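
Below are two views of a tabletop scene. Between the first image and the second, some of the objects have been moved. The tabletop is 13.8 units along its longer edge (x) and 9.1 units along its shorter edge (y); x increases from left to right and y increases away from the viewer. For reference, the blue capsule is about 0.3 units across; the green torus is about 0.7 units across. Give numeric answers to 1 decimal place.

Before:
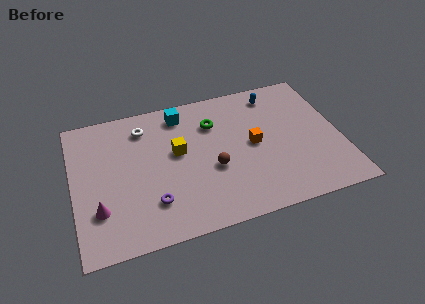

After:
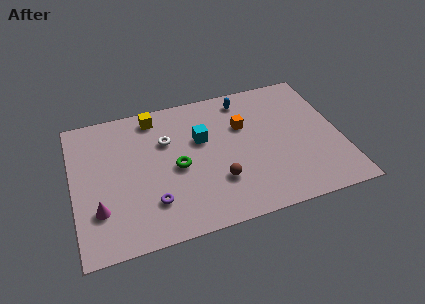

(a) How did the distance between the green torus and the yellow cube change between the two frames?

+1.4

The distance was about 2.4 in the first image and 3.8 in the second, so they moved 1.4 units further apart.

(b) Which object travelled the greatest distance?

the green torus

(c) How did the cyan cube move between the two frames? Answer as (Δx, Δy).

(0.9, -2.0)

The cyan cube started near (5.8, 7.7) and ended near (6.7, 5.7).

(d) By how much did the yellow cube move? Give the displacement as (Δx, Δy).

(-1.0, 2.7)

The yellow cube started near (5.4, 5.2) and ended near (4.4, 7.9).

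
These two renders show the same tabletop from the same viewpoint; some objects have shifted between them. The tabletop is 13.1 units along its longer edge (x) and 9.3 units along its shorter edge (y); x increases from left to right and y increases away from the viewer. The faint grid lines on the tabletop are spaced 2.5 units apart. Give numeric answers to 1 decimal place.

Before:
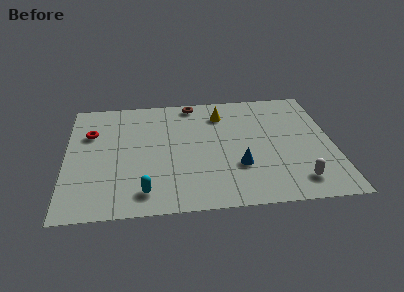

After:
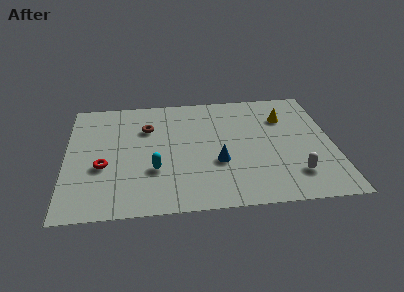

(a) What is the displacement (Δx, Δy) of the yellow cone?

(3.1, -0.6)

The yellow cone started near (7.7, 7.3) and ended near (10.8, 6.7).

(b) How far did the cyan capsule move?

1.7

The cyan capsule moved from about (3.8, 1.5) to (4.3, 3.1), a distance of √(0.5² + 1.6²) ≈ 1.7.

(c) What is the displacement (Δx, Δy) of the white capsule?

(-0.1, 0.5)

From the two frames, the white capsule sits at roughly (11.2, 1.6) before and (11.1, 2.1) after.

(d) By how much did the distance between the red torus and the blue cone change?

-2.3

Before: roughly 7.9 units apart; after: 5.6. That's 2.3 units closer together.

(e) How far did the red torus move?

2.8

The red torus moved from about (1.2, 6.3) to (1.8, 3.6), a distance of √(0.6² + 2.7²) ≈ 2.8.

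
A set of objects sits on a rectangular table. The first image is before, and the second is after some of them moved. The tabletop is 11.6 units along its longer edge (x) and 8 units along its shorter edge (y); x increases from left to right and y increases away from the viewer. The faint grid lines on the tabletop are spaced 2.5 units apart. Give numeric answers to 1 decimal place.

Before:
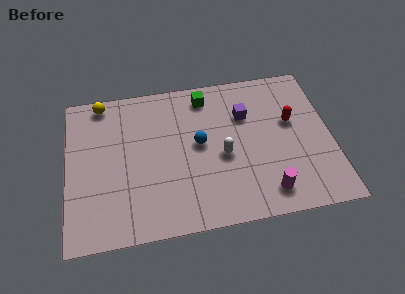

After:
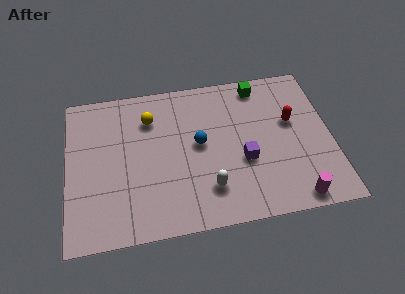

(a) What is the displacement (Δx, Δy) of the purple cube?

(-0.2, -2.4)

The purple cube started near (7.9, 5.5) and ended near (7.7, 3.1).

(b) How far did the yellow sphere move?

2.4

The yellow sphere moved from about (1.6, 7.2) to (3.7, 6.0), a distance of √(2.1² + 1.2²) ≈ 2.4.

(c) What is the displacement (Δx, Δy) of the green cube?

(2.4, 0.2)

From the two frames, the green cube sits at roughly (6.2, 6.8) before and (8.6, 7.0) after.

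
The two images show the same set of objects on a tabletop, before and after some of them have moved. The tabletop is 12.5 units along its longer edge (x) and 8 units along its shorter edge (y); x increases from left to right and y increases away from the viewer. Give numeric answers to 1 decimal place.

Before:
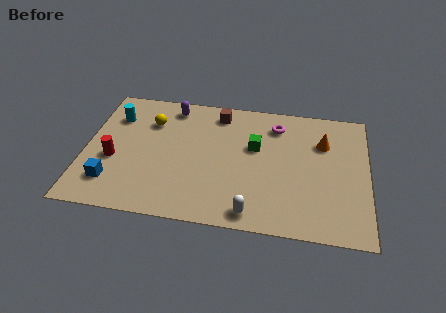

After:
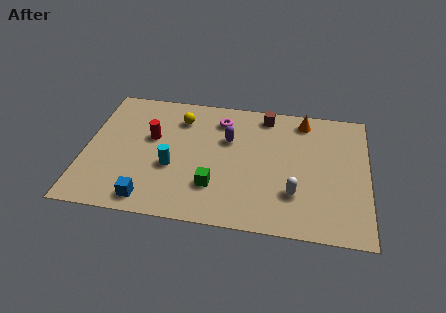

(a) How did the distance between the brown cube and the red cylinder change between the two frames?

-0.3

They were about 5.8 units apart before and 5.5 after — 0.3 units closer together.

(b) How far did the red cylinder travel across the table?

2.3

From (1.3, 3.2) to (2.9, 4.8), the red cylinder covered √(1.6² + 1.6²) ≈ 2.3 units.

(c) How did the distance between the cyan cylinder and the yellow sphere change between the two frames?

+1.5

Before: roughly 1.6 units apart; after: 3.1. That's 1.5 units further apart.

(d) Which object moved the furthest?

the cyan cylinder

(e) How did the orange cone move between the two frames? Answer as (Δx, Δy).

(-0.9, 1.3)

The orange cone was at about (10.5, 5.6) and moved to about (9.6, 6.9).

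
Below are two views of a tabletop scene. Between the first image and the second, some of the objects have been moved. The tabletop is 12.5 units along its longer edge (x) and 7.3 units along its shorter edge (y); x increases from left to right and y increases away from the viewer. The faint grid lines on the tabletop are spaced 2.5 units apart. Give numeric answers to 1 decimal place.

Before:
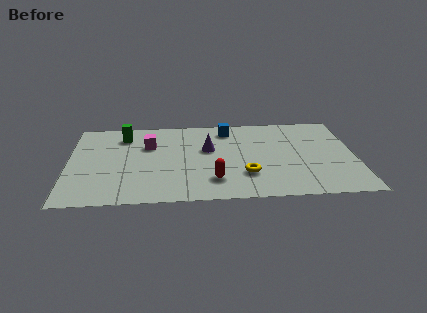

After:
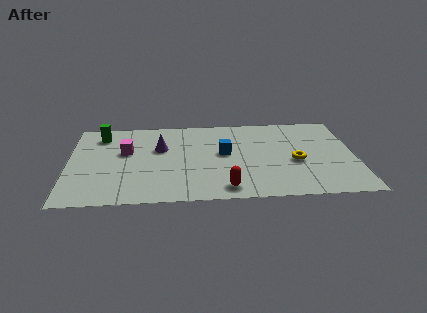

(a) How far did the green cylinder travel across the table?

1.0

From (2.4, 5.8) to (1.4, 5.9), the green cylinder covered √(1.0² + 0.1²) ≈ 1.0 units.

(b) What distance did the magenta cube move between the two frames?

1.1

The magenta cube moved from about (3.5, 4.9) to (2.5, 4.4), a distance of √(1.0² + 0.5²) ≈ 1.1.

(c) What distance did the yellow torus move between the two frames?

2.4

The yellow torus moved from about (7.7, 2.1) to (9.9, 3.1), a distance of √(2.2² + 1.0²) ≈ 2.4.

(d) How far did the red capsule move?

0.9

From (6.3, 1.7) to (6.8, 1.0), the red capsule covered √(0.5² + 0.7²) ≈ 0.9 units.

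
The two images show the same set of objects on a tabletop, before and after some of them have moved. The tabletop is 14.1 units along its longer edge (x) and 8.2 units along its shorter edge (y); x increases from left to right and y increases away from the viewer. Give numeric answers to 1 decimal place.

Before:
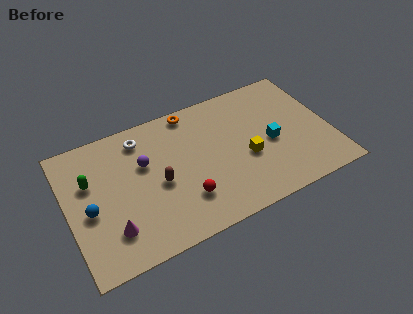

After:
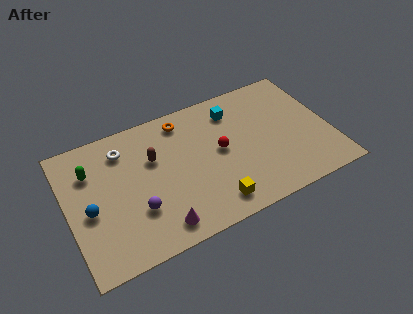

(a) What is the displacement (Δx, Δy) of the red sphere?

(2.2, 2.1)

From the two frames, the red sphere sits at roughly (6.0, 2.2) before and (8.2, 4.3) after.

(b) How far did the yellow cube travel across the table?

2.9

The yellow cube was near (9.5, 3.3) before and (7.4, 1.3) after, so it travelled √(2.1² + 2.0²) ≈ 2.9 units.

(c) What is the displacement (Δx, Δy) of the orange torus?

(-0.5, -0.4)

From the two frames, the orange torus sits at roughly (7.0, 7.4) before and (6.5, 7.0) after.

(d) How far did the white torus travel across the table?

1.0

The white torus was near (4.2, 6.8) before and (3.2, 6.5) after, so it travelled √(1.0² + 0.3²) ≈ 1.0 units.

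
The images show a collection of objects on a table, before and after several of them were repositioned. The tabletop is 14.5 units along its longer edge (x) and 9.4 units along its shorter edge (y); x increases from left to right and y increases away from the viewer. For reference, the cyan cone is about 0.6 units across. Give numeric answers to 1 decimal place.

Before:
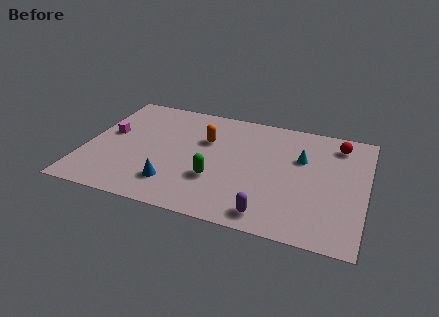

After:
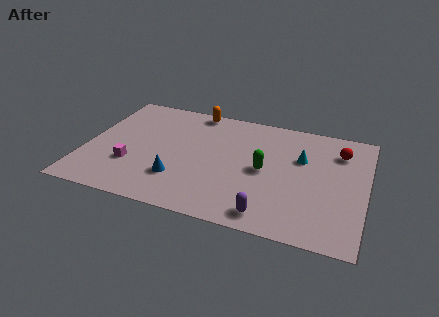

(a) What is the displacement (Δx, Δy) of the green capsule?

(2.4, 1.5)

The green capsule started near (6.9, 3.1) and ended near (9.3, 4.6).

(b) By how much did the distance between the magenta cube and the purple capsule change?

-2.1

Before: roughly 9.6 units apart; after: 7.5. That's 2.1 units closer together.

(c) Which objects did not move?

the purple capsule and the cyan cone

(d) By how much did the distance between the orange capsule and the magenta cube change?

+1.2

They were about 5.1 units apart before and 6.3 after — 1.2 units further apart.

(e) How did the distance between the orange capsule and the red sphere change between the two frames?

+0.8

The distance was about 7.0 in the first image and 7.8 in the second, so they moved 0.8 units further apart.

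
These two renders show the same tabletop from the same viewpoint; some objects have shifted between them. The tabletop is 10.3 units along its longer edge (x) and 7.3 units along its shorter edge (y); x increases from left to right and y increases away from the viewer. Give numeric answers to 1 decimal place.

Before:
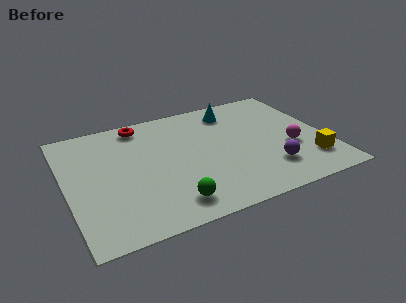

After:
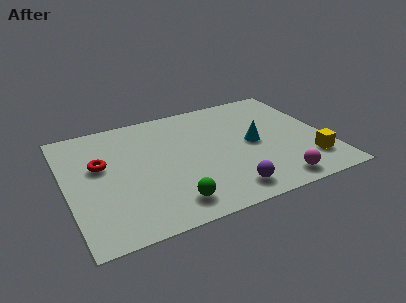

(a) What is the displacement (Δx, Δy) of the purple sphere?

(-1.8, -0.7)

The purple sphere started near (7.8, 1.8) and ended near (6.0, 1.1).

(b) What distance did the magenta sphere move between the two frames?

2.1

The magenta sphere moved from about (8.8, 2.8) to (7.9, 0.9), a distance of √(0.9² + 1.9²) ≈ 2.1.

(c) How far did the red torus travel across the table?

2.7

The red torus moved from about (3.2, 6.4) to (1.4, 4.4), a distance of √(1.8² + 2.0²) ≈ 2.7.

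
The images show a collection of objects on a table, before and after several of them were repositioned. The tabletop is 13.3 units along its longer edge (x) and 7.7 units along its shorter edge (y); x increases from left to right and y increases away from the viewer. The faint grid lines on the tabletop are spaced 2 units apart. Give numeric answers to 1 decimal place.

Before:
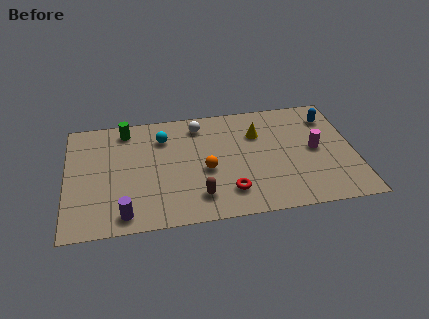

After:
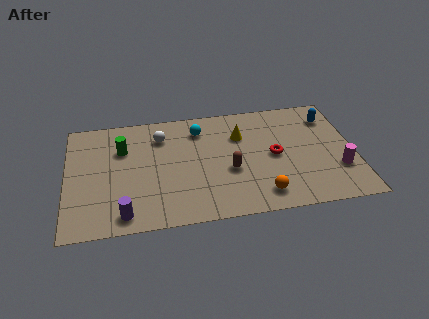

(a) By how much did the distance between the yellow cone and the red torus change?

-1.8

Before: roughly 4.0 units apart; after: 2.2. That's 1.8 units closer together.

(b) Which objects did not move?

the blue capsule and the purple cylinder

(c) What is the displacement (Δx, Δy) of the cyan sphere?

(1.7, 0.3)

The cyan sphere started near (4.5, 5.8) and ended near (6.2, 6.1).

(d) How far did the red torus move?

3.0

The red torus was near (7.4, 1.7) before and (9.6, 3.8) after, so it travelled √(2.2² + 2.1²) ≈ 3.0 units.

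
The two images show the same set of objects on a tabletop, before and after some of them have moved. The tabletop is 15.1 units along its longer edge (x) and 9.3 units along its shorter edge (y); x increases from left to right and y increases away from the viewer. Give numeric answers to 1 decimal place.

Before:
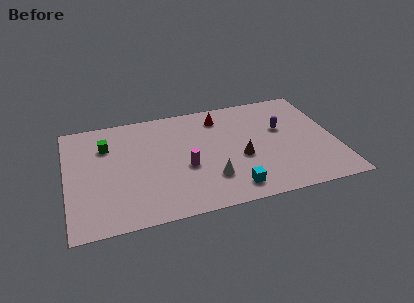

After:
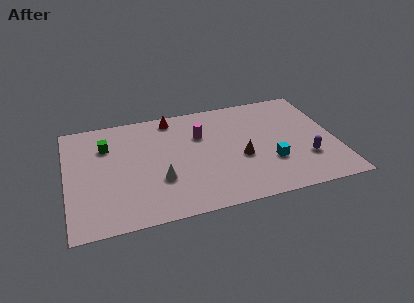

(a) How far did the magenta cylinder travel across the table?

2.7

From (6.6, 3.8) to (7.6, 6.3), the magenta cylinder covered √(1.0² + 2.5²) ≈ 2.7 units.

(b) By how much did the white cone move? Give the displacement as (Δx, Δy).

(-2.8, 0.6)

From the two frames, the white cone sits at roughly (7.9, 2.5) before and (5.1, 3.1) after.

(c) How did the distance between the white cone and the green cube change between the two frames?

-2.4

They were about 7.0 units apart before and 4.6 after — 2.4 units closer together.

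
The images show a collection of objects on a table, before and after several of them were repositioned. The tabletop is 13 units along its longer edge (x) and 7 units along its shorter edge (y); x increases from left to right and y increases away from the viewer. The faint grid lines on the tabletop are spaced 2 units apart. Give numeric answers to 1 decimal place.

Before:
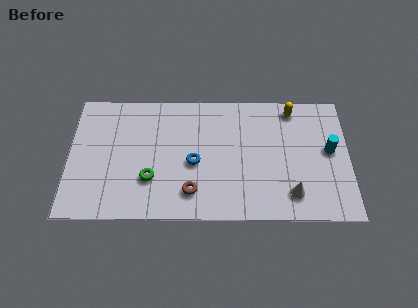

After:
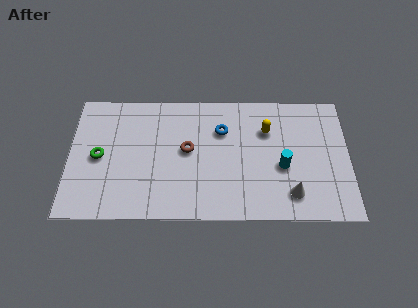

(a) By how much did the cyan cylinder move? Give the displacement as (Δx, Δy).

(-2.2, -0.9)

The cyan cylinder was at about (12.1, 3.8) and moved to about (9.9, 2.9).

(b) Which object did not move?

the white cone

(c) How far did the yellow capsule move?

1.7

The yellow capsule moved from about (10.4, 6.1) to (9.2, 4.9), a distance of √(1.2² + 1.2²) ≈ 1.7.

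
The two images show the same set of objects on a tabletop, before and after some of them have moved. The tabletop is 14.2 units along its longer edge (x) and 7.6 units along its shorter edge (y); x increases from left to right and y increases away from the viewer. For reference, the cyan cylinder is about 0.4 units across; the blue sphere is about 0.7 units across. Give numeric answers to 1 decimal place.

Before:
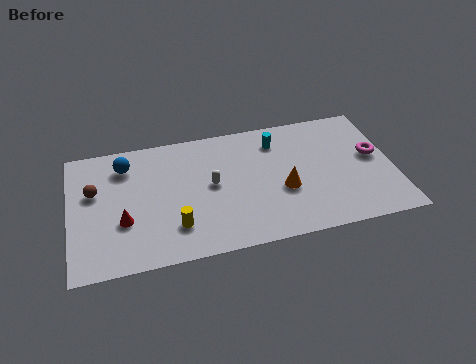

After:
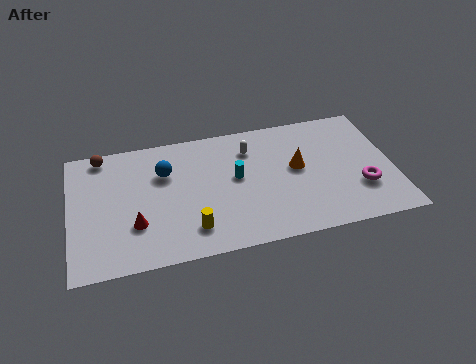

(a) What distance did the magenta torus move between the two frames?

1.9

The magenta torus moved from about (13.4, 4.2) to (12.7, 2.4), a distance of √(0.7² + 1.8²) ≈ 1.9.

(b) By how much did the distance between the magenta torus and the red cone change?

-1.3

The distance was about 11.2 in the first image and 9.9 in the second, so they moved 1.3 units closer together.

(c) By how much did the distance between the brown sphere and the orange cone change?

+0.5

The distance was about 8.4 in the first image and 8.9 in the second, so they moved 0.5 units further apart.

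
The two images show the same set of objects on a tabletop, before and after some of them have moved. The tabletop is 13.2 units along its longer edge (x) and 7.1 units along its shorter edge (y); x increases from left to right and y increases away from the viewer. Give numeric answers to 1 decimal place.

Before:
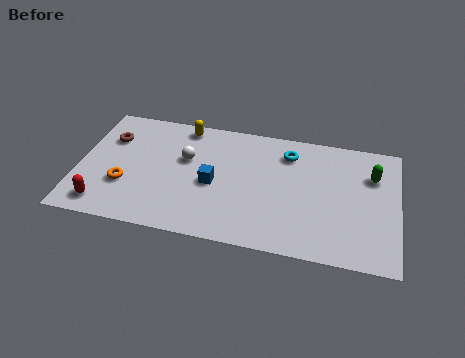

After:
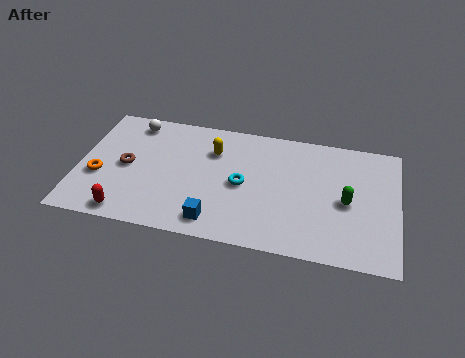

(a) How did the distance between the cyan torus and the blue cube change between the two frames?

-1.3

The distance was about 3.8 in the first image and 2.5 in the second, so they moved 1.3 units closer together.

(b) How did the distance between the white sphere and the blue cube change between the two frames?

+4.5

Before: roughly 1.7 units apart; after: 6.2. That's 4.5 units further apart.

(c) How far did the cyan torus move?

2.8

The cyan torus was near (8.6, 5.6) before and (6.8, 3.4) after, so it travelled √(1.8² + 2.2²) ≈ 2.8 units.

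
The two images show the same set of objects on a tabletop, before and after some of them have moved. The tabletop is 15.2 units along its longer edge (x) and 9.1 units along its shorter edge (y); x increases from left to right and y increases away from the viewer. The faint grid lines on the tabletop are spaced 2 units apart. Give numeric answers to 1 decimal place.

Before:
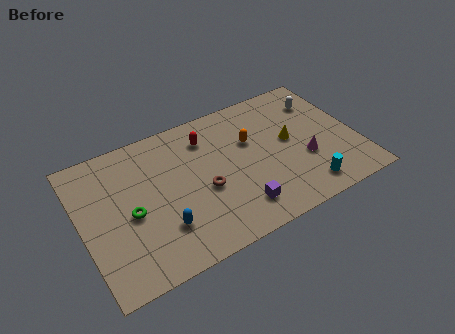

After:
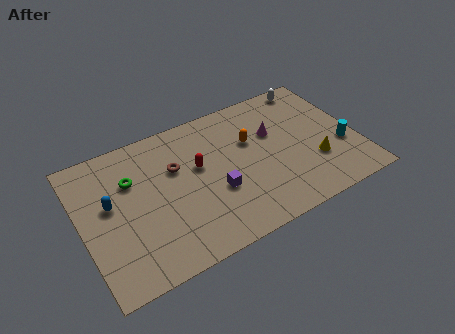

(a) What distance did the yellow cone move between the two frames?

2.3

The yellow cone moved from about (11.6, 4.9) to (12.7, 2.9), a distance of √(1.1² + 2.0²) ≈ 2.3.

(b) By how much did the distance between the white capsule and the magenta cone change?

-0.4

They were about 3.9 units apart before and 3.5 after — 0.4 units closer together.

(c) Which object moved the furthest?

the blue capsule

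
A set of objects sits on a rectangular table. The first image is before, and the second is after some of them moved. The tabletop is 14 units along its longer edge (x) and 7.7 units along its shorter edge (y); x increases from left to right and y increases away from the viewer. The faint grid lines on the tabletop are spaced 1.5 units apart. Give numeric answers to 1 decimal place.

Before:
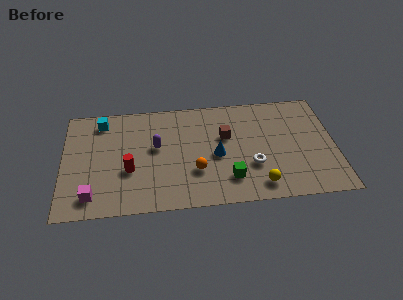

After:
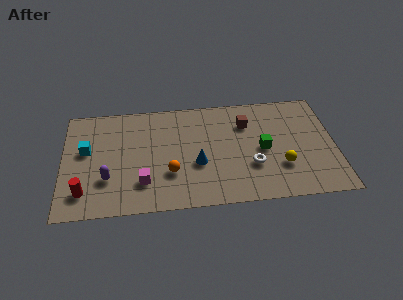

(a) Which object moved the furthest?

the purple capsule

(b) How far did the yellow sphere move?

1.7

From (10.0, 1.2) to (11.2, 2.4), the yellow sphere covered √(1.2² + 1.2²) ≈ 1.7 units.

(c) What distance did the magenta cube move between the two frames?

2.7

The magenta cube moved from about (1.5, 1.3) to (4.1, 2.0), a distance of √(2.6² + 0.7²) ≈ 2.7.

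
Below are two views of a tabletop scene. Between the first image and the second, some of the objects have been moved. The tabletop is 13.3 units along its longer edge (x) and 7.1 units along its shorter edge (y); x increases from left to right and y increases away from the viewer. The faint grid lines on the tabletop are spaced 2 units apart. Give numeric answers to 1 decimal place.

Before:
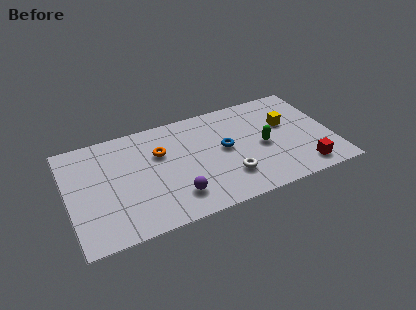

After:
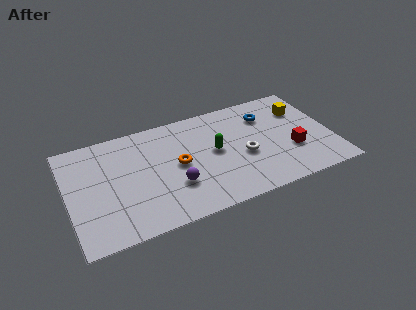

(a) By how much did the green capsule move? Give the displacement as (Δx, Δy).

(-2.4, 0.5)

The green capsule started near (9.8, 3.3) and ended near (7.4, 3.8).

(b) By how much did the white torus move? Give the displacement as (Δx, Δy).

(0.9, 1.1)

From the two frames, the white torus sits at roughly (7.9, 1.9) before and (8.8, 3.0) after.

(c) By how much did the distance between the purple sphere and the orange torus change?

-1.8

The distance was about 3.1 in the first image and 1.3 in the second, so they moved 1.8 units closer together.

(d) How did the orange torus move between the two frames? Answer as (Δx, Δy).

(0.8, -1.1)

From the two frames, the orange torus sits at roughly (4.7, 4.7) before and (5.5, 3.6) after.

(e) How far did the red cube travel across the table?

1.5

The red cube moved from about (11.6, 1.1) to (11.2, 2.5), a distance of √(0.4² + 1.4²) ≈ 1.5.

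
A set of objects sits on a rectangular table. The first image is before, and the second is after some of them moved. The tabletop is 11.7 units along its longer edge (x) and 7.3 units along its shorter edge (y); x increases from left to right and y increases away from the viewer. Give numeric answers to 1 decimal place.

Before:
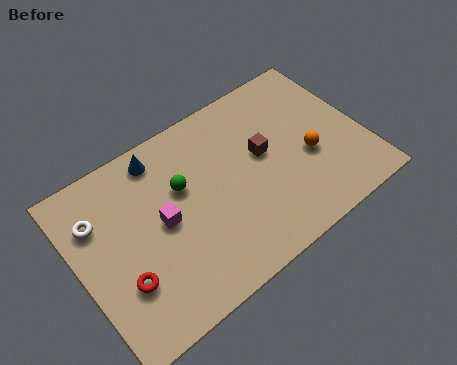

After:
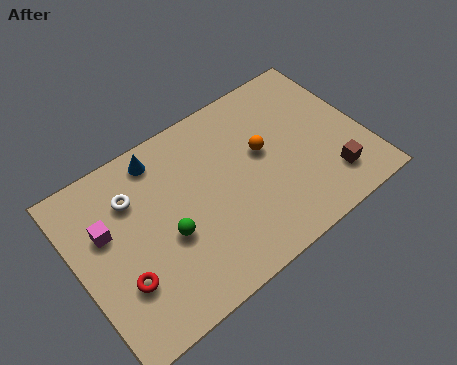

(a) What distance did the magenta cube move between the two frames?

2.3

The magenta cube was near (3.4, 3.7) before and (1.3, 4.6) after, so it travelled √(2.1² + 0.9²) ≈ 2.3 units.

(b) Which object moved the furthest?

the brown cube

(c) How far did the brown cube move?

3.4

The brown cube moved from about (7.7, 4.1) to (10.0, 1.6), a distance of √(2.3² + 2.5²) ≈ 3.4.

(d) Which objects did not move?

the blue cone and the red torus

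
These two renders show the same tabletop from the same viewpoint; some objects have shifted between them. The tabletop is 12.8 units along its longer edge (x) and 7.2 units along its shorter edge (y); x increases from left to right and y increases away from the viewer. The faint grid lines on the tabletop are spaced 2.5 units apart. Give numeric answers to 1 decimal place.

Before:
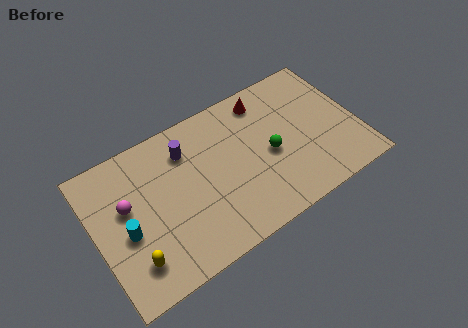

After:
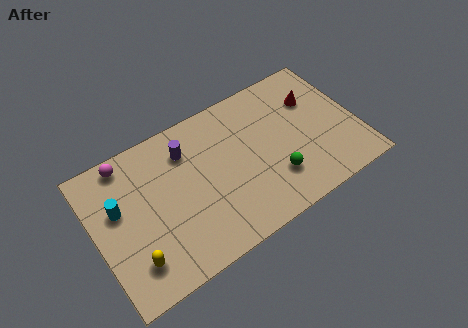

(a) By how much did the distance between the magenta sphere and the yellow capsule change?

+2.1

Before: roughly 2.7 units apart; after: 4.8. That's 2.1 units further apart.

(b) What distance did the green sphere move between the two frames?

1.3

The green sphere moved from about (8.5, 3.3) to (8.5, 2.0), a distance of √(0.0² + 1.3²) ≈ 1.3.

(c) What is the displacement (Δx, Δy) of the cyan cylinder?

(-0.2, 1.3)

The cyan cylinder started near (1.4, 3.1) and ended near (1.2, 4.4).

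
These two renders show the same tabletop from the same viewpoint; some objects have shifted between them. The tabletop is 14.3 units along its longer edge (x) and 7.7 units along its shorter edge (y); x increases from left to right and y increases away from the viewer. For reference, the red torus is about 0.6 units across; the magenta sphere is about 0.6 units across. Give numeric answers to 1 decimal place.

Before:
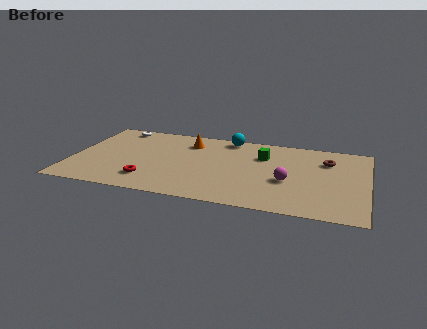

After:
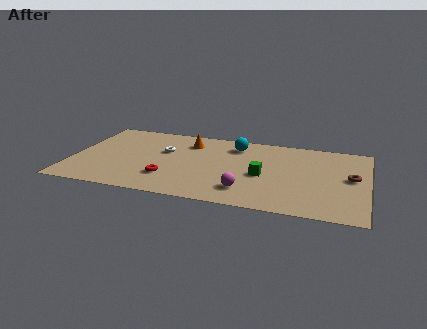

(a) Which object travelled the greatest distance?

the white torus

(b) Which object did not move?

the orange cone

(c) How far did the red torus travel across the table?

1.0

From (3.9, 1.7) to (4.8, 2.1), the red torus covered √(0.9² + 0.4²) ≈ 1.0 units.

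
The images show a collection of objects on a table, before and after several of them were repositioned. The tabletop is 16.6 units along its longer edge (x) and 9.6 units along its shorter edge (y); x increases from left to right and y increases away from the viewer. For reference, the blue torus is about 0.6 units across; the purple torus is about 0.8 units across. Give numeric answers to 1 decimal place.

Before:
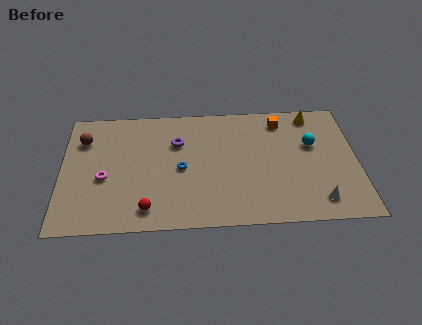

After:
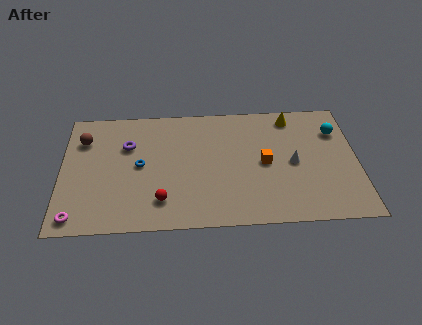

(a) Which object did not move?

the brown sphere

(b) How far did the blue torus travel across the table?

2.3

From (6.7, 4.5) to (4.4, 4.9), the blue torus covered √(2.3² + 0.4²) ≈ 2.3 units.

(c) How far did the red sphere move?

1.0

The red sphere moved from about (4.8, 1.5) to (5.6, 2.1), a distance of √(0.8² + 0.6²) ≈ 1.0.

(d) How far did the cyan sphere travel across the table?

1.7

From (14.1, 6.0) to (15.5, 7.0), the cyan sphere covered √(1.4² + 1.0²) ≈ 1.7 units.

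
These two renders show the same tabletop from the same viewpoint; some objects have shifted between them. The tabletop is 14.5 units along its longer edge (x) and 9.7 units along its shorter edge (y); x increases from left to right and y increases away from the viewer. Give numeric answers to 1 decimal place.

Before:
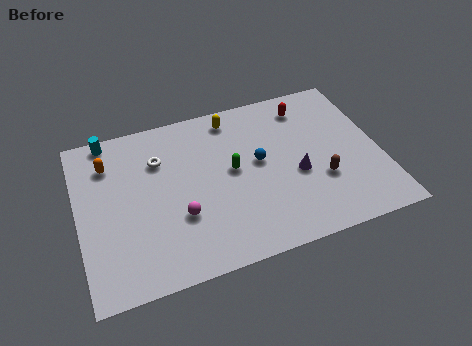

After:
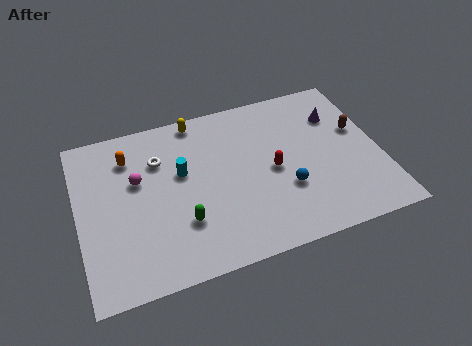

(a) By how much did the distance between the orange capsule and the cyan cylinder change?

+1.4

They were about 1.5 units apart before and 2.9 after — 1.4 units further apart.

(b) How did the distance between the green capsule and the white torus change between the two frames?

+0.3

The distance was about 3.8 in the first image and 4.1 in the second, so they moved 0.3 units further apart.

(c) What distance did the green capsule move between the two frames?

3.5

From (7.4, 5.2) to (4.8, 2.9), the green capsule covered √(2.6² + 2.3²) ≈ 3.5 units.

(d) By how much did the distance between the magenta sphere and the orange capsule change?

-3.6

They were about 5.1 units apart before and 1.5 after — 3.6 units closer together.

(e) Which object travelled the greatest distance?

the cyan cylinder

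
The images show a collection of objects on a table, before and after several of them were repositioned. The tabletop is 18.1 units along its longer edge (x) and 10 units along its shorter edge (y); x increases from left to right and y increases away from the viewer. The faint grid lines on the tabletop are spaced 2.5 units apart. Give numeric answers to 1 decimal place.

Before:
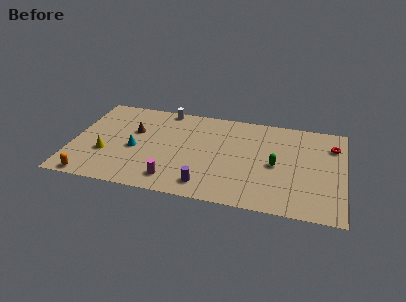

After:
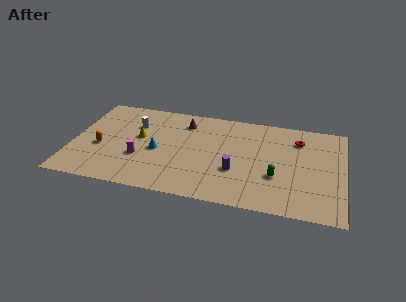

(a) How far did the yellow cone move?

3.0

The yellow cone moved from about (2.3, 3.5) to (4.4, 5.7), a distance of √(2.1² + 2.2²) ≈ 3.0.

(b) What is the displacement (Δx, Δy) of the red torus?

(-2.3, 0.2)

The red torus was at about (17.3, 7.5) and moved to about (15.0, 7.7).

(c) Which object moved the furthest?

the brown cone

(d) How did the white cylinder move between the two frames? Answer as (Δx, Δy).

(-1.9, -2.2)

From the two frames, the white cylinder sits at roughly (5.9, 9.2) before and (4.0, 7.0) after.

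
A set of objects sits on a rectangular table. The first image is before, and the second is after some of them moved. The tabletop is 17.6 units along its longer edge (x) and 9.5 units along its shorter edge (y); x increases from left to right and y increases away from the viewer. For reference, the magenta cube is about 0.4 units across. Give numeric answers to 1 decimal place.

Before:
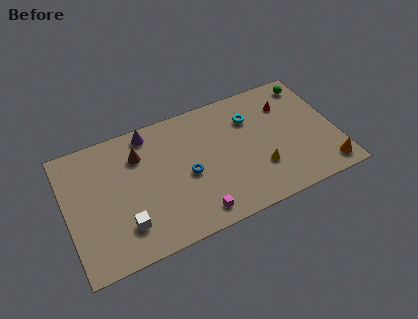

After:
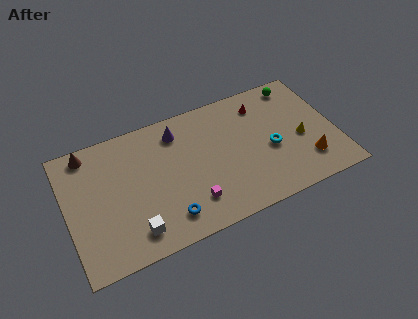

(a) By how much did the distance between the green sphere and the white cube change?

-0.8

Before: roughly 14.1 units apart; after: 13.3. That's 0.8 units closer together.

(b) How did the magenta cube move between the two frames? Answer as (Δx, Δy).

(-0.2, 0.9)

The magenta cube was at about (8.0, 1.3) and moved to about (7.8, 2.2).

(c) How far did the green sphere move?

0.8

The green sphere moved from about (16.4, 8.1) to (15.6, 8.3), a distance of √(0.8² + 0.2²) ≈ 0.8.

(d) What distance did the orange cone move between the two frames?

1.5

The orange cone moved from about (16.6, 1.3) to (15.5, 2.3), a distance of √(1.1² + 1.0²) ≈ 1.5.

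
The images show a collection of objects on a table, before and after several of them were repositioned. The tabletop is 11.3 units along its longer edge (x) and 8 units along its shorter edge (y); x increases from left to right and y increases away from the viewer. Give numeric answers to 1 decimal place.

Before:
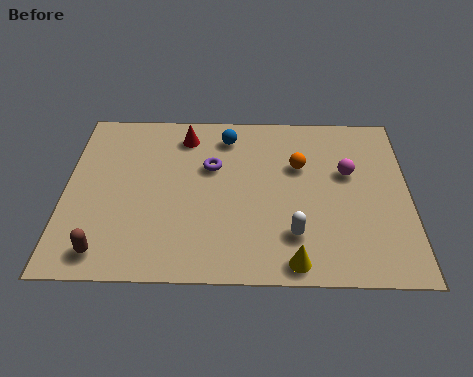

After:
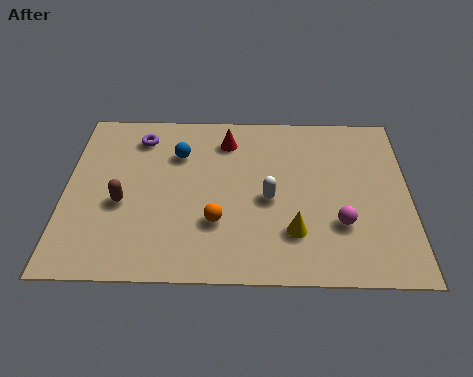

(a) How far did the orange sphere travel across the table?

3.8

The orange sphere was near (7.7, 5.2) before and (5.0, 2.5) after, so it travelled √(2.7² + 2.7²) ≈ 3.8 units.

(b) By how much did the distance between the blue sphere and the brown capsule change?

-3.7

The distance was about 6.7 in the first image and 3.0 in the second, so they moved 3.7 units closer together.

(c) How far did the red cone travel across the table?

1.4

The red cone moved from about (3.9, 6.6) to (5.3, 6.4), a distance of √(1.4² + 0.2²) ≈ 1.4.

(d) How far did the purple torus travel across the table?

2.8

From (4.8, 5.1) to (2.4, 6.5), the purple torus covered √(2.4² + 1.4²) ≈ 2.8 units.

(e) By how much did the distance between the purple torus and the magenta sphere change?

+3.2

They were about 4.5 units apart before and 7.7 after — 3.2 units further apart.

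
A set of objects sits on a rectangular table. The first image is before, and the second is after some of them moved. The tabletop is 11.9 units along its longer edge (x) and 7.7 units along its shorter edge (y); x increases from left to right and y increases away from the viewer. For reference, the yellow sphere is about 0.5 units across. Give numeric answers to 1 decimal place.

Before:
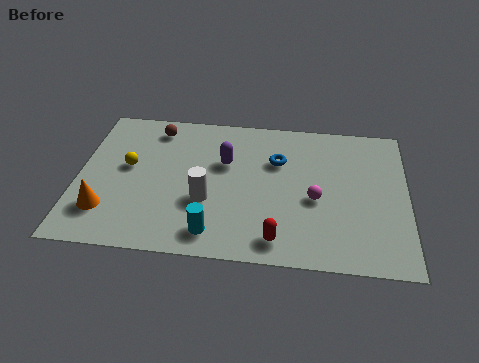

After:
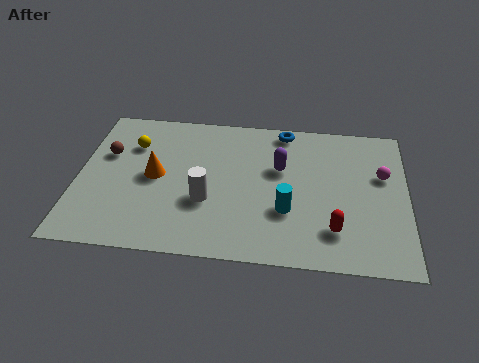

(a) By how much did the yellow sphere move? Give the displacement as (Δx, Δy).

(0.1, 1.2)

The yellow sphere started near (1.8, 4.3) and ended near (1.9, 5.5).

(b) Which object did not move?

the white cylinder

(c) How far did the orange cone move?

2.6

The orange cone was near (1.1, 1.9) before and (2.8, 3.9) after, so it travelled √(1.7² + 2.0²) ≈ 2.6 units.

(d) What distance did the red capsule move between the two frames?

2.1

The red capsule moved from about (7.3, 1.1) to (9.3, 1.8), a distance of √(2.0² + 0.7²) ≈ 2.1.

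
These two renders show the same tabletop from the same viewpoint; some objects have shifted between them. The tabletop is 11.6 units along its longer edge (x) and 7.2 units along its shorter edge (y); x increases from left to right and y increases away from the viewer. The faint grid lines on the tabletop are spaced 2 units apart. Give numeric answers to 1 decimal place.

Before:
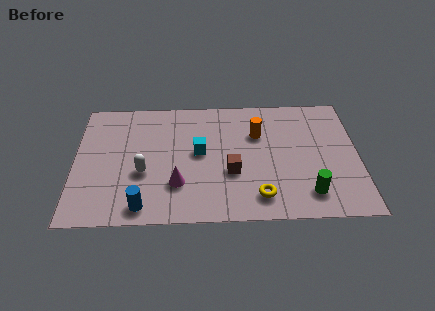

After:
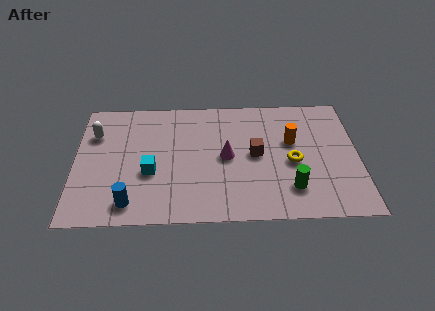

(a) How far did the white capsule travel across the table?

3.0

The white capsule was near (2.8, 2.8) before and (0.8, 5.1) after, so it travelled √(2.0² + 2.3²) ≈ 3.0 units.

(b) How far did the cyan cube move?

2.3

The cyan cube moved from about (5.1, 3.9) to (3.1, 2.8), a distance of √(2.0² + 1.1²) ≈ 2.3.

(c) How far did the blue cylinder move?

0.5

The blue cylinder moved from about (2.8, 0.9) to (2.3, 1.1), a distance of √(0.5² + 0.2²) ≈ 0.5.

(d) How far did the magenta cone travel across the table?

2.5

From (4.2, 2.1) to (6.2, 3.6), the magenta cone covered √(2.0² + 1.5²) ≈ 2.5 units.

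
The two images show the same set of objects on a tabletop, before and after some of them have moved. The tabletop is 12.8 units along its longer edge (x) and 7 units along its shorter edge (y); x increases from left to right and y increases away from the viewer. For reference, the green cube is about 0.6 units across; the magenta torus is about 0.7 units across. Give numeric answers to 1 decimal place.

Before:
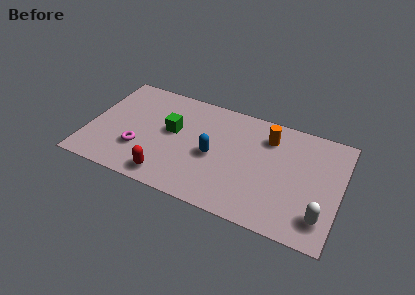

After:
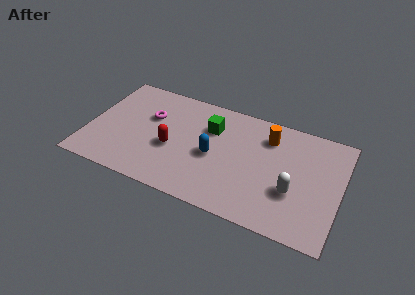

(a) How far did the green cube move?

2.1

The green cube moved from about (4.2, 4.0) to (6.1, 4.9), a distance of √(1.9² + 0.9²) ≈ 2.1.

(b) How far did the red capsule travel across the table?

1.9

The red capsule was near (4.3, 1.0) before and (4.3, 2.9) after, so it travelled √(0.0² + 1.9²) ≈ 1.9 units.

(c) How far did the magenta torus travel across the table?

2.3

The magenta torus was near (2.7, 2.2) before and (3.0, 4.5) after, so it travelled √(0.3² + 2.3²) ≈ 2.3 units.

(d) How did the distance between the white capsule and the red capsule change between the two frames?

-1.5

The distance was about 7.7 in the first image and 6.2 in the second, so they moved 1.5 units closer together.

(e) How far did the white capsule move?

1.8

The white capsule was near (12.0, 1.5) before and (10.5, 2.5) after, so it travelled √(1.5² + 1.0²) ≈ 1.8 units.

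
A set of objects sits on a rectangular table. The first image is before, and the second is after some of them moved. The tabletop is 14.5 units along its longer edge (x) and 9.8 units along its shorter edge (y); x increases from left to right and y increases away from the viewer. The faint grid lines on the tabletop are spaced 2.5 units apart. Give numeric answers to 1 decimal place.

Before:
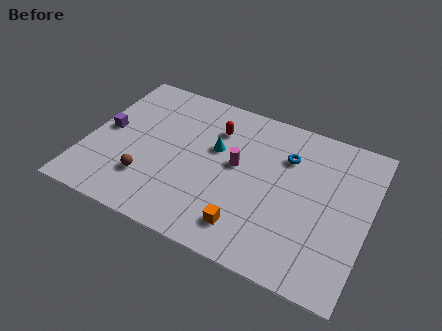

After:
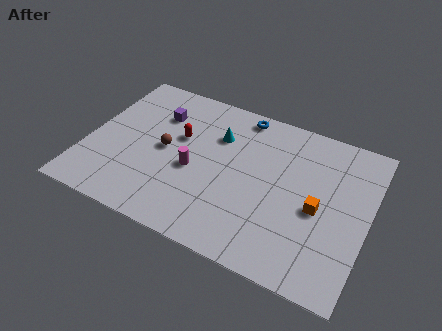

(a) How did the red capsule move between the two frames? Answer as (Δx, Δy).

(-1.7, -1.3)

The red capsule was at about (6.3, 7.3) and moved to about (4.6, 6.0).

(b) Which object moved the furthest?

the orange cube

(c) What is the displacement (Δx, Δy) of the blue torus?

(-2.6, 1.8)

From the two frames, the blue torus sits at roughly (10.1, 7.0) before and (7.5, 8.8) after.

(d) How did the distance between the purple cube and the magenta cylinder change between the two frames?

-3.1

They were about 6.8 units apart before and 3.7 after — 3.1 units closer together.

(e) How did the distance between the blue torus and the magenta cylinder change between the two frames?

+2.1

Before: roughly 2.9 units apart; after: 5.0. That's 2.1 units further apart.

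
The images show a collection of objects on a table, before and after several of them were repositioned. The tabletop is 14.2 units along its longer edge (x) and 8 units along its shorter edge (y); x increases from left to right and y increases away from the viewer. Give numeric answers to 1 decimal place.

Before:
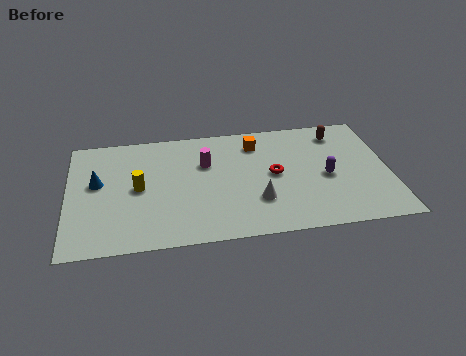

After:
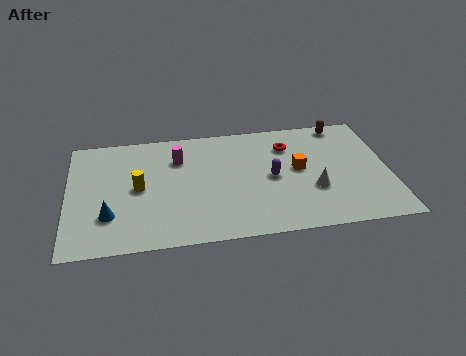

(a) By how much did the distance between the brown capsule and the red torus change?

-1.1

They were about 3.9 units apart before and 2.8 after — 1.1 units closer together.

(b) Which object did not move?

the yellow cylinder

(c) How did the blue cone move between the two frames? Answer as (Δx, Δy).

(0.5, -2.3)

From the two frames, the blue cone sits at roughly (1.3, 4.6) before and (1.8, 2.3) after.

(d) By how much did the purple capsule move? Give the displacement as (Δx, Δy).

(-2.4, 0.3)

The purple capsule was at about (11.4, 3.6) and moved to about (9.0, 3.9).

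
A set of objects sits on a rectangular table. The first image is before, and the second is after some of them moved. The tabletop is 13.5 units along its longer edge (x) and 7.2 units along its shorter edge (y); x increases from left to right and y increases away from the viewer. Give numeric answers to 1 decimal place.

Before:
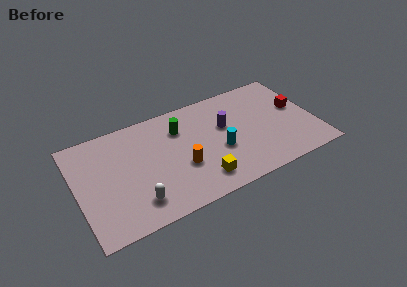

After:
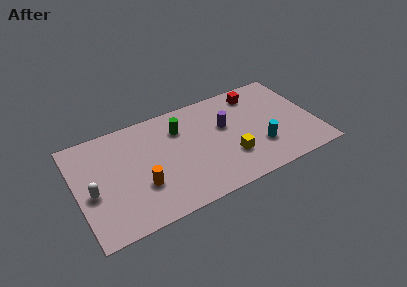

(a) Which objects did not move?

the purple cylinder and the green cylinder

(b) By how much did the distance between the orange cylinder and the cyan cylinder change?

+4.5

They were about 2.2 units apart before and 6.7 after — 4.5 units further apart.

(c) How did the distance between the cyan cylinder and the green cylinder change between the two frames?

+2.1

They were about 3.1 units apart before and 5.2 after — 2.1 units further apart.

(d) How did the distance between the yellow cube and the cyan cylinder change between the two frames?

-0.3

The distance was about 2.0 in the first image and 1.7 in the second, so they moved 0.3 units closer together.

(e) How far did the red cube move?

2.8

The red cube was near (12.6, 4.1) before and (10.5, 6.0) after, so it travelled √(2.1² + 1.9²) ≈ 2.8 units.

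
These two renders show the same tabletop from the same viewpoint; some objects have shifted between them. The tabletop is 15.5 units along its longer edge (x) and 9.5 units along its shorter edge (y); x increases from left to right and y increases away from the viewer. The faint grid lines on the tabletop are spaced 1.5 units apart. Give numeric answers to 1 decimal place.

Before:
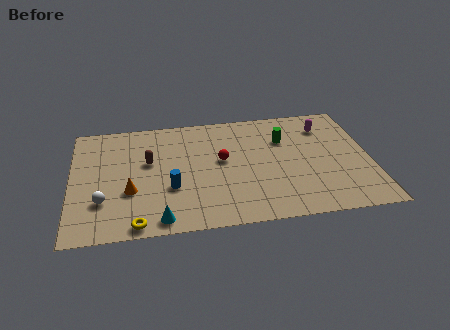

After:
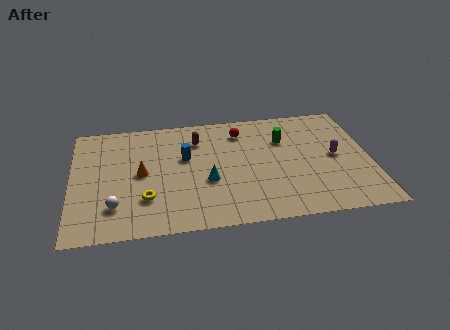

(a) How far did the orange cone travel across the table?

1.5

From (3.0, 3.4) to (3.6, 4.8), the orange cone covered √(0.6² + 1.4²) ≈ 1.5 units.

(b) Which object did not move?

the green cylinder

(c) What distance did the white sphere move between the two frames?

0.8

The white sphere moved from about (1.6, 2.8) to (2.2, 2.3), a distance of √(0.6² + 0.5²) ≈ 0.8.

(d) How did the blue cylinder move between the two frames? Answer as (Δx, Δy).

(0.8, 2.4)

From the two frames, the blue cylinder sits at roughly (5.1, 3.4) before and (5.9, 5.8) after.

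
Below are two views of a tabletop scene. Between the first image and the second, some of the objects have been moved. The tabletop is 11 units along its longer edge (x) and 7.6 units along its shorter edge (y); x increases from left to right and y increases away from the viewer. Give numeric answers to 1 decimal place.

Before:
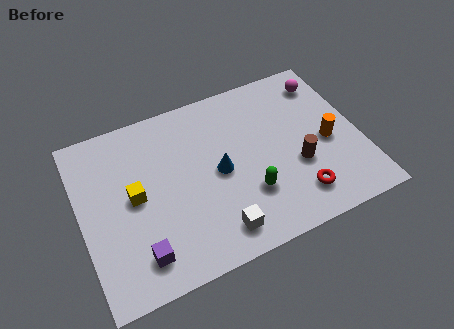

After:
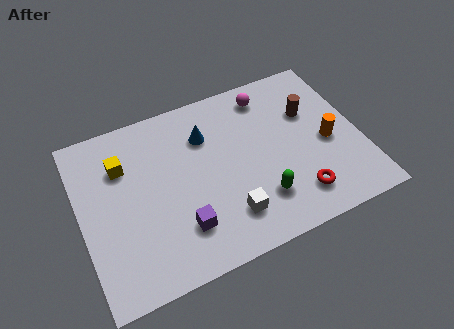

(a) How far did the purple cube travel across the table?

1.8

The purple cube was near (2.0, 1.4) before and (3.7, 1.9) after, so it travelled √(1.7² + 0.5²) ≈ 1.8 units.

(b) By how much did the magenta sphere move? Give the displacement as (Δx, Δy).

(-2.3, 0.2)

The magenta sphere was at about (10.0, 6.2) and moved to about (7.7, 6.4).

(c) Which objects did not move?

the red torus and the orange cylinder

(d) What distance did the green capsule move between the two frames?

0.6

The green capsule was near (6.4, 2.3) before and (6.8, 1.9) after, so it travelled √(0.4² + 0.4²) ≈ 0.6 units.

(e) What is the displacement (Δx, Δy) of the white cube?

(0.5, 0.5)

From the two frames, the white cube sits at roughly (5.0, 1.2) before and (5.5, 1.7) after.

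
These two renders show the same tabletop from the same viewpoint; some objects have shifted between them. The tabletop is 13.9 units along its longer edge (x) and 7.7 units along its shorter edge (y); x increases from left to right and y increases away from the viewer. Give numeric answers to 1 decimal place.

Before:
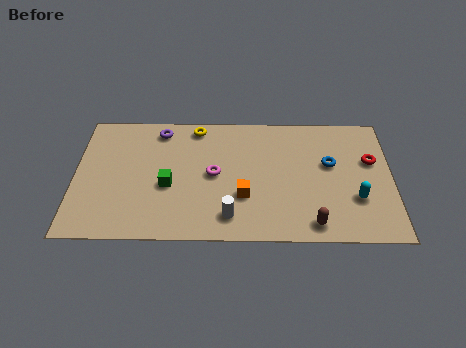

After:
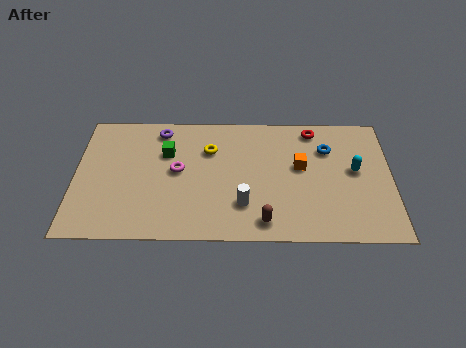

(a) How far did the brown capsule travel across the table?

2.1

The brown capsule moved from about (10.4, 1.0) to (8.3, 1.1), a distance of √(2.1² + 0.1²) ≈ 2.1.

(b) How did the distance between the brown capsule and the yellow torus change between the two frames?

-2.8

The distance was about 7.7 in the first image and 4.9 in the second, so they moved 2.8 units closer together.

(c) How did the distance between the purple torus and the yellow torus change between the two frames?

+0.9

The distance was about 1.6 in the first image and 2.5 in the second, so they moved 0.9 units further apart.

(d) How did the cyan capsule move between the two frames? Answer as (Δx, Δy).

(0.0, 1.7)

From the two frames, the cyan capsule sits at roughly (12.3, 2.5) before and (12.3, 4.2) after.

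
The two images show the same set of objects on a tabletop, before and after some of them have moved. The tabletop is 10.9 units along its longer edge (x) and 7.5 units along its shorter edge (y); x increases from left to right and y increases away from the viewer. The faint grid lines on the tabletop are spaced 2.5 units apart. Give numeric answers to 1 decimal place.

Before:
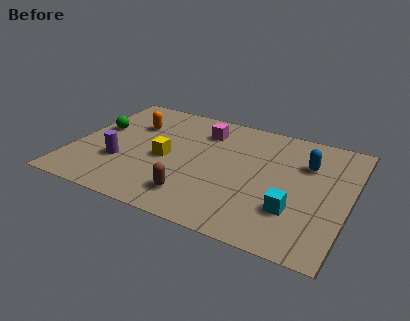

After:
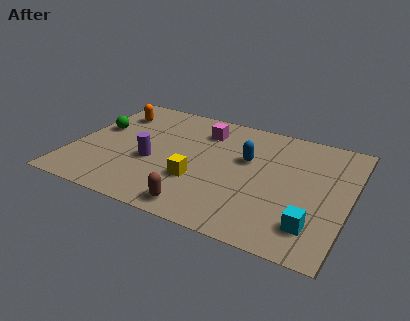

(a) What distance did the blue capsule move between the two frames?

2.4

The blue capsule moved from about (9.1, 5.2) to (6.8, 4.6), a distance of √(2.3² + 0.6²) ≈ 2.4.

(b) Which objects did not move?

the magenta cube and the green sphere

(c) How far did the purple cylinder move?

1.3

From (2.0, 2.5) to (3.2, 3.0), the purple cylinder covered √(1.2² + 0.5²) ≈ 1.3 units.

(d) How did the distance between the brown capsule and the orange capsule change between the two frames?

+1.6

The distance was about 4.8 in the first image and 6.4 in the second, so they moved 1.6 units further apart.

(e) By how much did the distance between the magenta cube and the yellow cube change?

+0.6

Before: roughly 2.7 units apart; after: 3.3. That's 0.6 units further apart.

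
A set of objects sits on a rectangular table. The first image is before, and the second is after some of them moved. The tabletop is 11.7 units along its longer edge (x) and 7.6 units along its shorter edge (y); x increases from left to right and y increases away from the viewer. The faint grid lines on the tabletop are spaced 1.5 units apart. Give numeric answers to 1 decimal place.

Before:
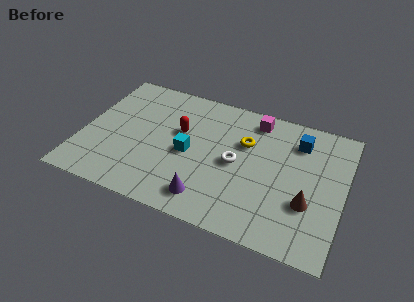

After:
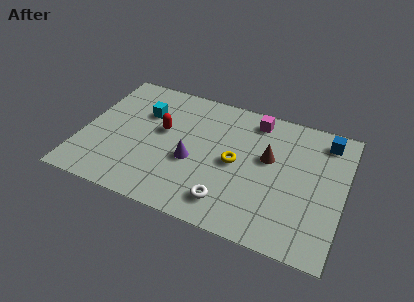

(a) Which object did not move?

the magenta cube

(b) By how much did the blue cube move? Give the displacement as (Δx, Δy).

(1.2, 0.5)

From the two frames, the blue cube sits at roughly (9.5, 5.9) before and (10.7, 6.4) after.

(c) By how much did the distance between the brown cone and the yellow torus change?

-2.2

The distance was about 3.8 in the first image and 1.6 in the second, so they moved 2.2 units closer together.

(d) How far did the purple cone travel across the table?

2.0

From (5.9, 1.3) to (5.0, 3.1), the purple cone covered √(0.9² + 1.8²) ≈ 2.0 units.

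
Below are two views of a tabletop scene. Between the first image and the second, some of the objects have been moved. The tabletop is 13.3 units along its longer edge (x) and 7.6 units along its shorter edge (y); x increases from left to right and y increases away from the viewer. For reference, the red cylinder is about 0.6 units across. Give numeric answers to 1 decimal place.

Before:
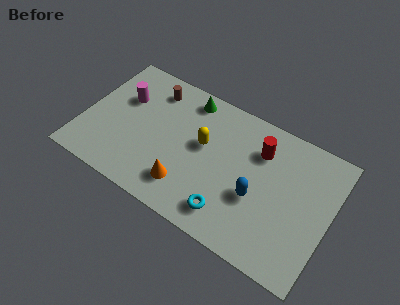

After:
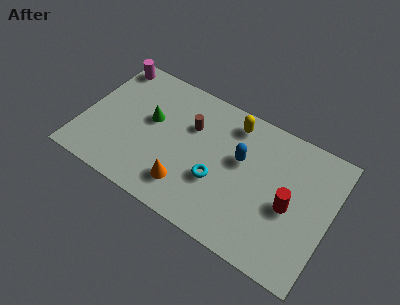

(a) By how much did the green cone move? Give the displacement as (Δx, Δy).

(-1.7, -2.2)

The green cone was at about (5.2, 6.6) and moved to about (3.5, 4.4).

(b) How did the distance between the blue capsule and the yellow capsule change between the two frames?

-1.5

They were about 3.4 units apart before and 1.9 after — 1.5 units closer together.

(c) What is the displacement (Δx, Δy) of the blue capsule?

(-1.1, 1.6)

From the two frames, the blue capsule sits at roughly (9.5, 3.0) before and (8.4, 4.6) after.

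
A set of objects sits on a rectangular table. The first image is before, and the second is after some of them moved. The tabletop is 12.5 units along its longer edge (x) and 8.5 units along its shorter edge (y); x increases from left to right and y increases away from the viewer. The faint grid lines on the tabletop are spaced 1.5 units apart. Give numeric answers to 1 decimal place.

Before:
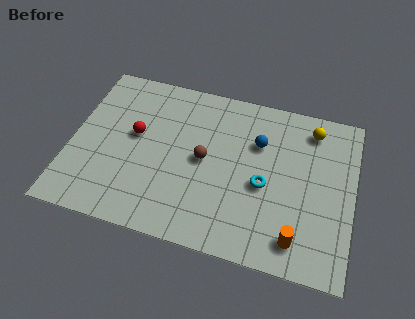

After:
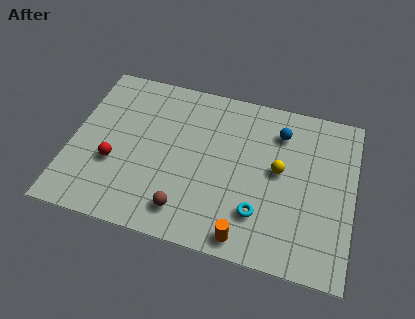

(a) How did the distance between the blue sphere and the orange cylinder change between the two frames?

+1.0

Before: roughly 4.8 units apart; after: 5.8. That's 1.0 units further apart.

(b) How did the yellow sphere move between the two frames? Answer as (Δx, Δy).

(-1.3, -2.5)

From the two frames, the yellow sphere sits at roughly (10.5, 7.1) before and (9.2, 4.6) after.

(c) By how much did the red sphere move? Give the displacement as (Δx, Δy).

(-0.8, -1.7)

The red sphere was at about (2.8, 4.8) and moved to about (2.0, 3.1).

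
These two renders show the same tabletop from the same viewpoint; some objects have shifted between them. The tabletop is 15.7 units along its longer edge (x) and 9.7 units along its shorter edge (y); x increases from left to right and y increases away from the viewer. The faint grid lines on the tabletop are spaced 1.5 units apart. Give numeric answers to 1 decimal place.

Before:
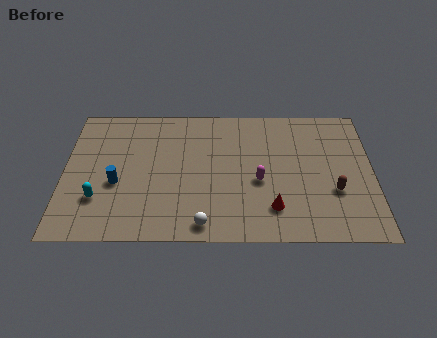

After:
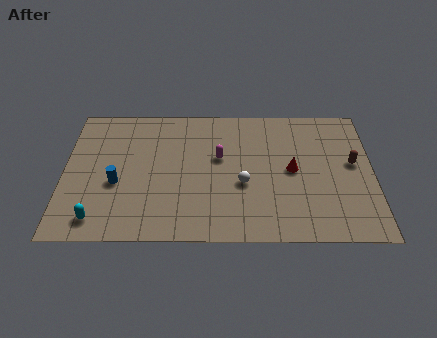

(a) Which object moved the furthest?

the white sphere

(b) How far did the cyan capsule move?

1.4

The cyan capsule was near (1.8, 2.8) before and (1.8, 1.4) after, so it travelled √(0.0² + 1.4²) ≈ 1.4 units.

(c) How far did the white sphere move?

3.4

From (7.1, 1.1) to (9.1, 3.9), the white sphere covered √(2.0² + 2.8²) ≈ 3.4 units.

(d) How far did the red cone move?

2.9

The red cone moved from about (10.6, 2.2) to (11.6, 4.9), a distance of √(1.0² + 2.7²) ≈ 2.9.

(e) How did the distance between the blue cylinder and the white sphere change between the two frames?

+1.2

Before: roughly 5.2 units apart; after: 6.4. That's 1.2 units further apart.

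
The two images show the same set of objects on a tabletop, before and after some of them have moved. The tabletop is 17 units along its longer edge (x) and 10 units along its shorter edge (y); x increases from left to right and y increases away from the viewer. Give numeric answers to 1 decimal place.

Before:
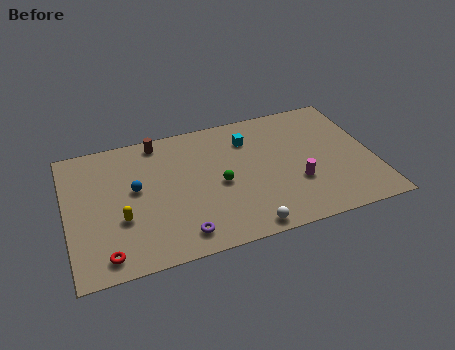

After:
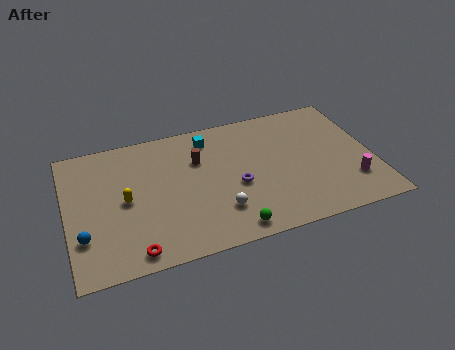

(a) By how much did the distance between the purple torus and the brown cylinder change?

-4.2

The distance was about 7.4 in the first image and 3.2 in the second, so they moved 4.2 units closer together.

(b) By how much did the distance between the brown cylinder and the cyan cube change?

-3.5

Before: roughly 5.2 units apart; after: 1.7. That's 3.5 units closer together.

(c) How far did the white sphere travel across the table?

2.1

The white sphere moved from about (9.5, 0.9) to (8.2, 2.6), a distance of √(1.3² + 1.7²) ≈ 2.1.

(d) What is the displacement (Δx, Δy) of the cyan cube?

(-2.2, 0.7)

The cyan cube started near (10.3, 7.6) and ended near (8.1, 8.3).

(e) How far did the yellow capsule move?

1.3

From (2.9, 3.6) to (3.2, 4.9), the yellow capsule covered √(0.3² + 1.3²) ≈ 1.3 units.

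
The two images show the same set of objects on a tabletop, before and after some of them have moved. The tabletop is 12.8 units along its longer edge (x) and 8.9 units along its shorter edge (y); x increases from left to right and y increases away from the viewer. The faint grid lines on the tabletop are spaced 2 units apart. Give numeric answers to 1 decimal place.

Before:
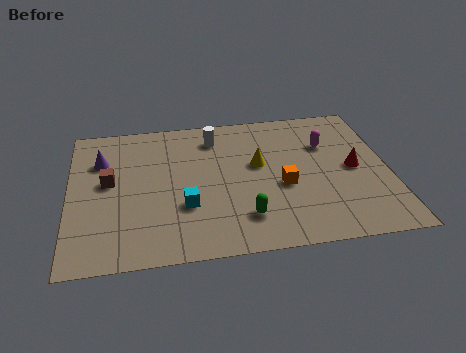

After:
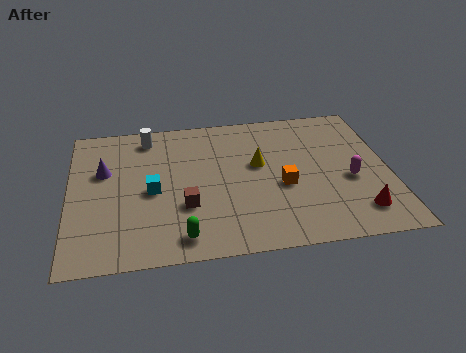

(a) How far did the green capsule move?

2.6

The green capsule was near (6.9, 2.0) before and (4.4, 1.2) after, so it travelled √(2.5² + 0.8²) ≈ 2.6 units.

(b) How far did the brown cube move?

3.6

From (1.6, 4.9) to (4.6, 3.0), the brown cube covered √(3.0² + 1.9²) ≈ 3.6 units.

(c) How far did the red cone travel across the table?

2.7

The red cone moved from about (11.4, 4.4) to (11.4, 1.7), a distance of √(0.0² + 2.7²) ≈ 2.7.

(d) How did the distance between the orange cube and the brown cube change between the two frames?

-3.0

Before: roughly 7.0 units apart; after: 4.0. That's 3.0 units closer together.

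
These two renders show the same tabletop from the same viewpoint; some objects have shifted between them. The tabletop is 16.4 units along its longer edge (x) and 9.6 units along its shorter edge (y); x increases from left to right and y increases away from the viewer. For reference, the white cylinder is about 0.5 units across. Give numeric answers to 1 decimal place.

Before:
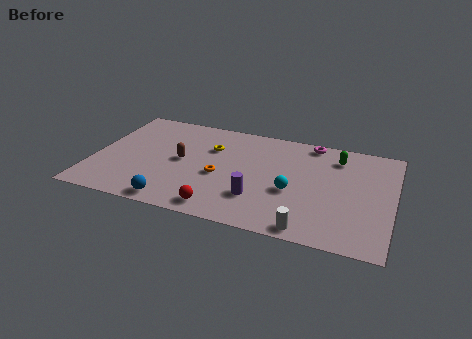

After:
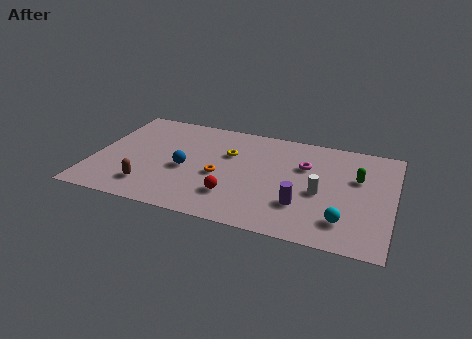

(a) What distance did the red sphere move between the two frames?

1.4

The red sphere moved from about (7.3, 1.2) to (7.9, 2.5), a distance of √(0.6² + 1.3²) ≈ 1.4.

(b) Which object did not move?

the orange torus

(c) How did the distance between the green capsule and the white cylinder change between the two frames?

-4.2

The distance was about 6.9 in the first image and 2.7 in the second, so they moved 4.2 units closer together.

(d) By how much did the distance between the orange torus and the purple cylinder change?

+2.2

The distance was about 2.6 in the first image and 4.8 in the second, so they moved 2.2 units further apart.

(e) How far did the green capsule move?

2.0

The green capsule was near (13.2, 7.7) before and (14.4, 6.1) after, so it travelled √(1.2² + 1.6²) ≈ 2.0 units.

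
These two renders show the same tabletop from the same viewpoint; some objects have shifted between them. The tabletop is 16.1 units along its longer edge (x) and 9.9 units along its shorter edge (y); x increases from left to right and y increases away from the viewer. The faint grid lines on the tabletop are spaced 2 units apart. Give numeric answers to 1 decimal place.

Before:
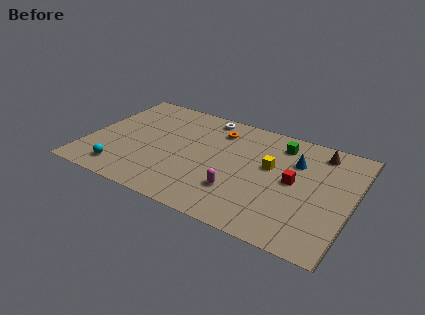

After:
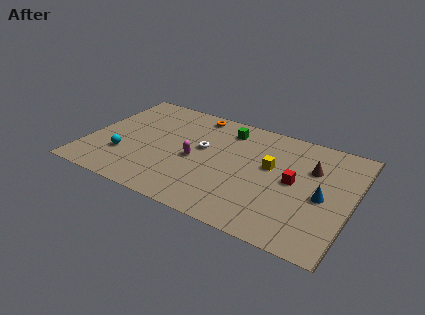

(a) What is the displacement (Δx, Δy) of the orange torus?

(-1.6, 1.0)

From the two frames, the orange torus sits at roughly (7.6, 7.8) before and (6.0, 8.8) after.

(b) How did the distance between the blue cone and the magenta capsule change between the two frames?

+2.7

They were about 5.1 units apart before and 7.8 after — 2.7 units further apart.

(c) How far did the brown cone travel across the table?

1.7

From (13.8, 8.4) to (13.5, 6.7), the brown cone covered √(0.3² + 1.7²) ≈ 1.7 units.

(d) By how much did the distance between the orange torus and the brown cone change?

+1.6

They were about 6.2 units apart before and 7.8 after — 1.6 units further apart.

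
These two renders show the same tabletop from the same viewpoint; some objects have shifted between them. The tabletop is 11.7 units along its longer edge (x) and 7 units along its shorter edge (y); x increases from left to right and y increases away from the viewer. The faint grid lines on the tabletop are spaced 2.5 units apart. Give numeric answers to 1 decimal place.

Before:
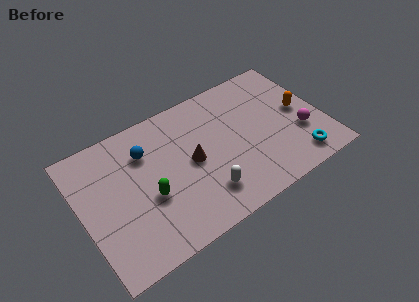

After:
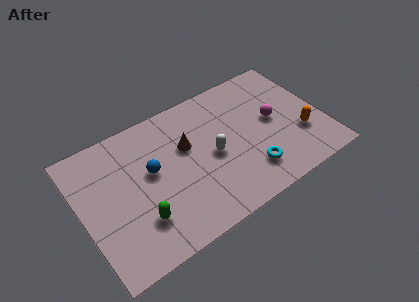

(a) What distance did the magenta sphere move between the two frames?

1.7

The magenta sphere was near (10.5, 2.4) before and (9.4, 3.7) after, so it travelled √(1.1² + 1.3²) ≈ 1.7 units.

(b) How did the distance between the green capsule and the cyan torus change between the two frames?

-1.9

Before: roughly 7.2 units apart; after: 5.3. That's 1.9 units closer together.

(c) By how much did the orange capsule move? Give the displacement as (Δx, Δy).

(-0.2, -1.3)

The orange capsule started near (10.7, 3.6) and ended near (10.5, 2.3).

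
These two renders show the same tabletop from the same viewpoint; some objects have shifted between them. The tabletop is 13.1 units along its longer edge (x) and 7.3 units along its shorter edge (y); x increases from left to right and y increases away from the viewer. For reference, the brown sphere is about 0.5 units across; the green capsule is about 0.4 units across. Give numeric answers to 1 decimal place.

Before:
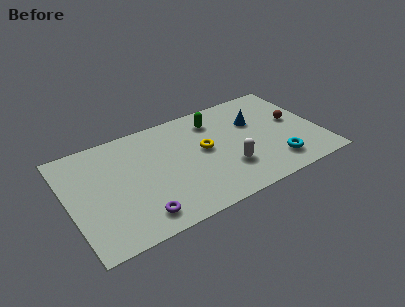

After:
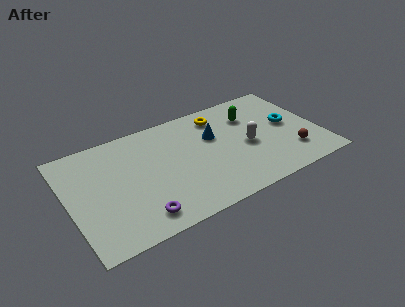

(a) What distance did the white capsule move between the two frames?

1.6

The white capsule moved from about (8.1, 2.2) to (9.3, 3.3), a distance of √(1.2² + 1.1²) ≈ 1.6.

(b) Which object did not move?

the purple torus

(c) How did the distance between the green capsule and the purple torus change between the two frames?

+1.2

Before: roughly 6.5 units apart; after: 7.7. That's 1.2 units further apart.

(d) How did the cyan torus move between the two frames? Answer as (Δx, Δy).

(1.1, 2.4)

The cyan torus started near (10.5, 1.5) and ended near (11.6, 3.9).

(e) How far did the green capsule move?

2.0

The green capsule was near (7.9, 5.8) before and (9.8, 5.3) after, so it travelled √(1.9² + 0.5²) ≈ 2.0 units.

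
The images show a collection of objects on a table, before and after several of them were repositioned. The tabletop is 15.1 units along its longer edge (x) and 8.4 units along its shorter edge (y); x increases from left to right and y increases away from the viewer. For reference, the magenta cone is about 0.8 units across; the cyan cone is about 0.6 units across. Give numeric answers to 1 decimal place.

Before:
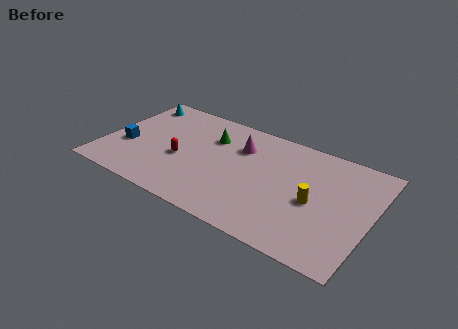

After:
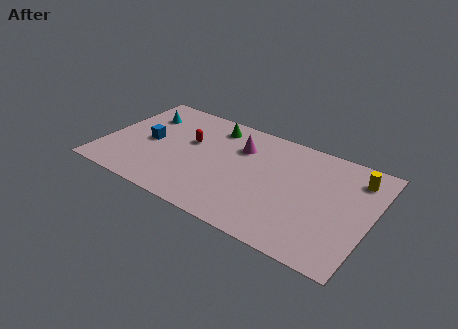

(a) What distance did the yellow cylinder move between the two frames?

3.5

From (12.0, 3.8) to (14.0, 6.7), the yellow cylinder covered √(2.0² + 2.9²) ≈ 3.5 units.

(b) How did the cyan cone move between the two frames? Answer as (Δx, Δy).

(0.7, -0.9)

The cyan cone was at about (1.1, 7.1) and moved to about (1.8, 6.2).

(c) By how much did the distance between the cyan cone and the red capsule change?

-1.8

Before: roughly 4.9 units apart; after: 3.1. That's 1.8 units closer together.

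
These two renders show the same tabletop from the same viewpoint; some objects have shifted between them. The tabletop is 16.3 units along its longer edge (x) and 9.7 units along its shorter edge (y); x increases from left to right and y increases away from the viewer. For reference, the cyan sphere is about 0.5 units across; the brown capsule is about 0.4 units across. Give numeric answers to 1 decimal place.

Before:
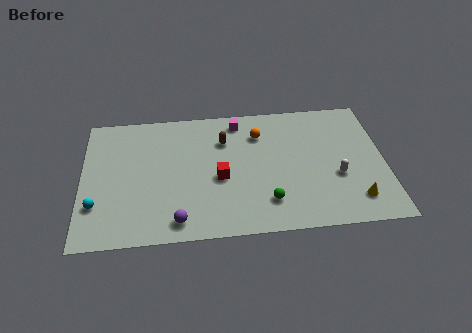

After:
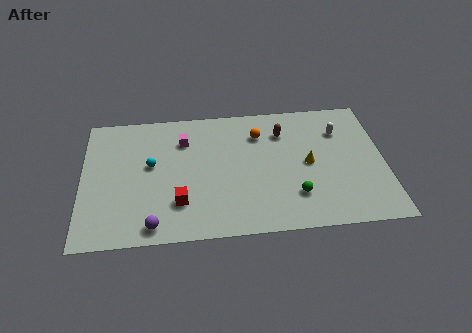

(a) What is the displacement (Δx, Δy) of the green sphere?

(1.5, 0.3)

The green sphere was at about (9.9, 2.2) and moved to about (11.4, 2.5).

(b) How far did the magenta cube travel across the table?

3.2

The magenta cube was near (8.5, 8.4) before and (5.5, 7.2) after, so it travelled √(3.0² + 1.2²) ≈ 3.2 units.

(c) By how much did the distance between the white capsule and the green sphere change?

+1.2

They were about 4.1 units apart before and 5.3 after — 1.2 units further apart.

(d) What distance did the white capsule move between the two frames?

3.4

The white capsule moved from about (13.7, 3.7) to (14.0, 7.1), a distance of √(0.3² + 3.4²) ≈ 3.4.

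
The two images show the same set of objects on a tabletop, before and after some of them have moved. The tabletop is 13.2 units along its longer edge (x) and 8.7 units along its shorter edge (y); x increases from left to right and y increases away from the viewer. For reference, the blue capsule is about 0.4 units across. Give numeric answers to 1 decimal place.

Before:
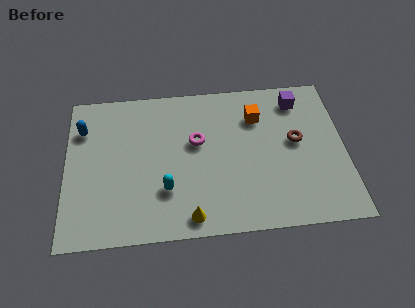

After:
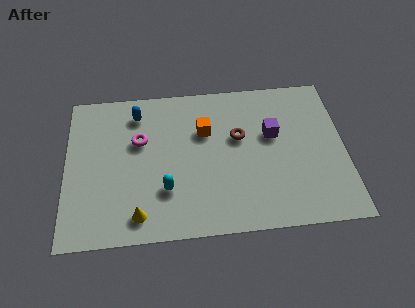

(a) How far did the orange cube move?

2.6

The orange cube moved from about (9.1, 6.4) to (6.6, 5.8), a distance of √(2.5² + 0.6²) ≈ 2.6.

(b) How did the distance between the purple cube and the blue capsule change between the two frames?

-3.7

Before: roughly 10.3 units apart; after: 6.6. That's 3.7 units closer together.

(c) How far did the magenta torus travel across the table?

2.7

The magenta torus moved from about (6.2, 5.2) to (3.5, 5.5), a distance of √(2.7² + 0.3²) ≈ 2.7.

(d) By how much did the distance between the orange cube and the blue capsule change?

-4.8

They were about 8.3 units apart before and 3.5 after — 4.8 units closer together.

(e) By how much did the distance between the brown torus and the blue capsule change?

-5.1

The distance was about 10.2 in the first image and 5.1 in the second, so they moved 5.1 units closer together.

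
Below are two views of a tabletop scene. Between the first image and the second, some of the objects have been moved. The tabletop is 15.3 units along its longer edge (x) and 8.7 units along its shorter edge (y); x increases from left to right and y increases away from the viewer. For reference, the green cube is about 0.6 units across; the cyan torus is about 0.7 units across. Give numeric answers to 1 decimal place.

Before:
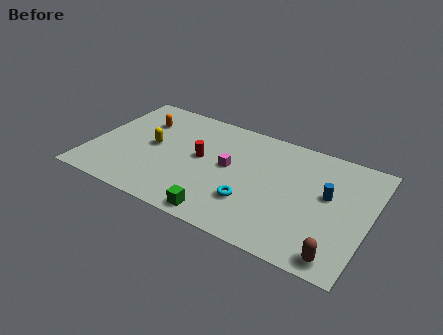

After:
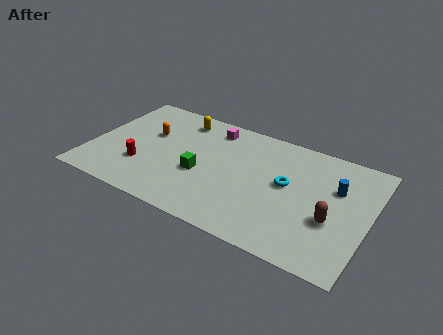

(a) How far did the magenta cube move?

2.9

The magenta cube was near (7.6, 4.7) before and (6.3, 7.3) after, so it travelled √(1.3² + 2.6²) ≈ 2.9 units.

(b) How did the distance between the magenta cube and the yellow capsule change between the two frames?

-2.5

They were about 4.3 units apart before and 1.8 after — 2.5 units closer together.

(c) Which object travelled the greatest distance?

the red cylinder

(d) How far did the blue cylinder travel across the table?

0.8

The blue cylinder moved from about (13.0, 5.0) to (13.4, 5.7), a distance of √(0.4² + 0.7²) ≈ 0.8.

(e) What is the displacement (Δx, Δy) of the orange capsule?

(0.6, -0.9)

The orange capsule started near (2.4, 6.3) and ended near (3.0, 5.4).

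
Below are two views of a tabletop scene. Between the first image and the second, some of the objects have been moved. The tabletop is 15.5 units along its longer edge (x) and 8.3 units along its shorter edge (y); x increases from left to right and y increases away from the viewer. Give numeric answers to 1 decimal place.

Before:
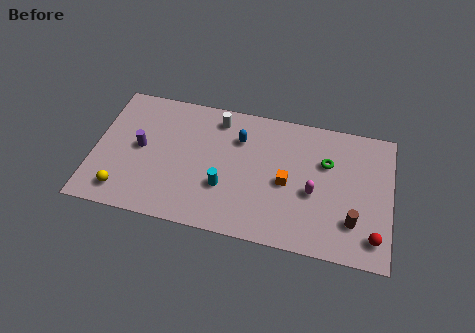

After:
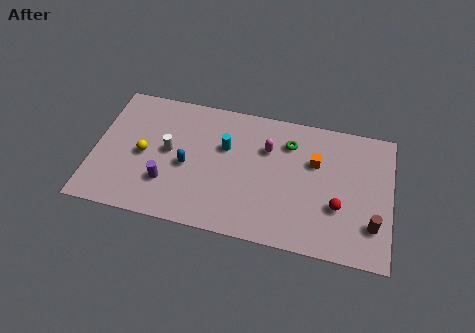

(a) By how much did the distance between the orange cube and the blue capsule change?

+3.4

The distance was about 3.4 in the first image and 6.8 in the second, so they moved 3.4 units further apart.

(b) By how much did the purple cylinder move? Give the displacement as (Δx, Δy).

(1.5, -1.9)

The purple cylinder started near (2.4, 4.3) and ended near (3.9, 2.4).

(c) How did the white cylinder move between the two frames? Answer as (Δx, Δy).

(-2.4, -2.6)

From the two frames, the white cylinder sits at roughly (6.3, 7.0) before and (3.9, 4.4) after.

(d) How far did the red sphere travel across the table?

2.4

From (14.7, 1.5) to (12.8, 2.9), the red sphere covered √(1.9² + 1.4²) ≈ 2.4 units.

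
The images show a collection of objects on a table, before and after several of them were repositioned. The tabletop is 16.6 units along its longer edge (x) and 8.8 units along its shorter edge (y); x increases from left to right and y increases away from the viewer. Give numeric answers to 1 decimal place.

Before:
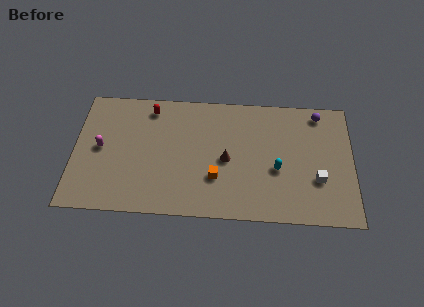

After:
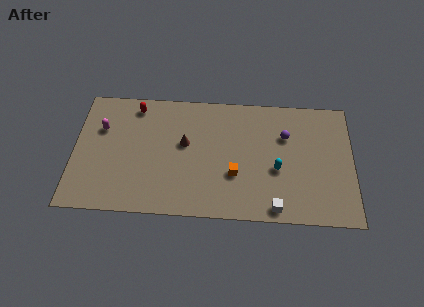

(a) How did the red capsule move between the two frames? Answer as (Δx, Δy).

(-0.9, 0.1)

From the two frames, the red capsule sits at roughly (4.5, 7.5) before and (3.6, 7.6) after.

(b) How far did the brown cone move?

2.7

From (9.1, 4.1) to (6.6, 5.1), the brown cone covered √(2.5² + 1.0²) ≈ 2.7 units.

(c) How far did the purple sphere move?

2.6

The purple sphere moved from about (14.6, 7.7) to (12.6, 6.0), a distance of √(2.0² + 1.7²) ≈ 2.6.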